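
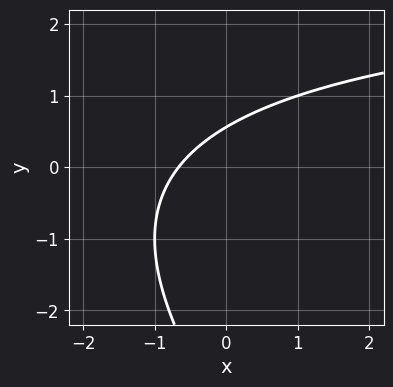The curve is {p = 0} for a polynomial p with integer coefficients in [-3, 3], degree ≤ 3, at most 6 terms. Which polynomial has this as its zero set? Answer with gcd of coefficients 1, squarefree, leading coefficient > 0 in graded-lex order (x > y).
x*y + y^2 - 3*x + 3*y - 2

The degree is 2 — the shape is more complex than any degree-1 curve.
The integer polynomial consistent with all of this is the stated p.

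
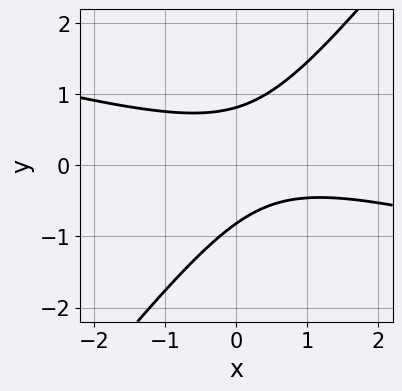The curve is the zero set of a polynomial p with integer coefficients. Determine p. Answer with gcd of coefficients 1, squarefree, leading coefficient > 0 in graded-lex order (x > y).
x^2 + 3*x*y - 3*y^2 - x + 2

(a) Degree: a generic line meets the curve in up to 2 points, so deg p = 2.
(b) From the visible intercepts: no x-intercept at any integer in the box.
(c) Together with the visible shape, these determine p as stated.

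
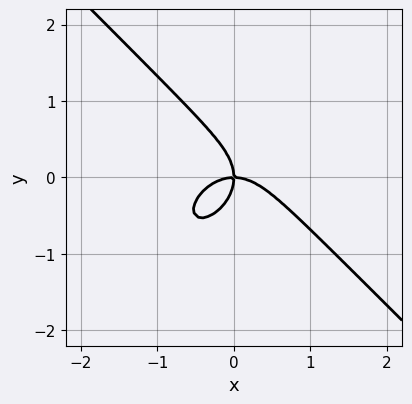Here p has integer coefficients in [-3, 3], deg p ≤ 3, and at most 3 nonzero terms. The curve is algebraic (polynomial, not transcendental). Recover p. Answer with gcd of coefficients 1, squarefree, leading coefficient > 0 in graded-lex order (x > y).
x^3 + y^3 + x*y

The degree is 3 — the shape is more complex than any degree-2 curve.
Against the integer gridlines: it meets the x-axis at x = 0 (among the integer gridlines); one y-axis crossing is at y = 0.
Solving for integer coefficients yields p as stated.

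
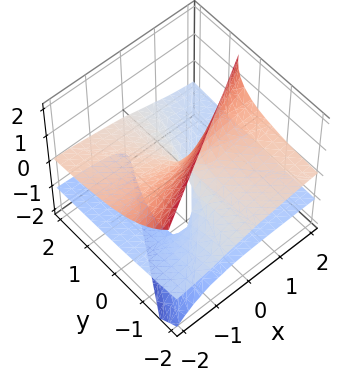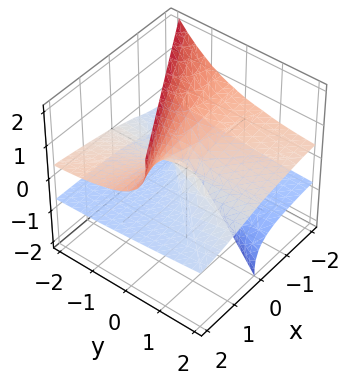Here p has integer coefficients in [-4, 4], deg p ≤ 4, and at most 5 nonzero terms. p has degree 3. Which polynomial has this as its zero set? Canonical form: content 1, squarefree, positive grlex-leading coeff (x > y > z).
First, deg p = 3. No degree-2 surface has this shape.
Next, from the axis intercepts and sections: it meets the x-axis at x = 0 (among the integer gridlines); the visible y-axis segment lies entirely on the surface.
Finally, fitting integer coefficients to these (and the overall shape) gives p.

2*x*z^2 - 2*y*z^2 - z^3 - 2*y*z - x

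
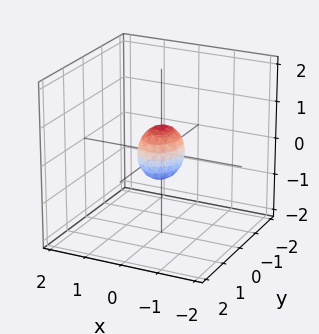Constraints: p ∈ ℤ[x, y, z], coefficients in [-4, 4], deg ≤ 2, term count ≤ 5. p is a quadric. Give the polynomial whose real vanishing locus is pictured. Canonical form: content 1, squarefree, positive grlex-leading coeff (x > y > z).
(a) deg p = 2.
(b) Symmetries: the z ↦ −z reflection is a symmetry, so z appears only in even powers; mirror symmetry x ↦ −x ⇒ only even powers of x; it's symmetric under y → −y, forcing even powers of y.
(c) Putting this together gives p.

3*x^2 + 2*y^2 + 2*z^2 - 1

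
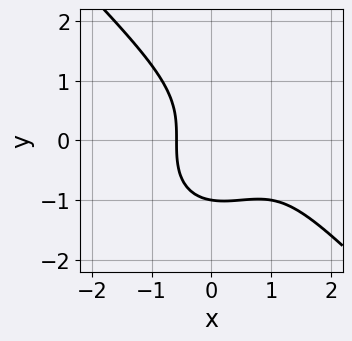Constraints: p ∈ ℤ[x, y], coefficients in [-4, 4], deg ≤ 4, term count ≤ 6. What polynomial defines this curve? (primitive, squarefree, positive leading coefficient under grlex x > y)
2*x^3 + 2*y^3 - 3*x^2 + x + 2

First, the degree is 3 — no degree-2 curve has this shape.
Next, from the axis intercepts and sections: it meets the y-axis at y = -1 (among the integer gridlines).
Finally, the integer polynomial consistent with all of this is the stated p.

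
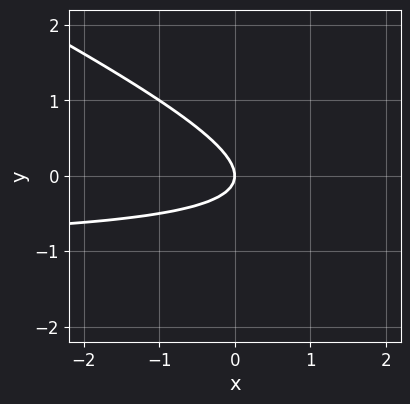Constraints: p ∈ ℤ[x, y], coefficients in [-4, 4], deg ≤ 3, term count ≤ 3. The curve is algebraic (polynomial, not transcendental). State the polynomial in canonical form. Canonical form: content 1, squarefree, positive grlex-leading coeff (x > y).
x*y + 2*y^2 + x

(a) The degree is 2 — no degree-1 curve has this shape.
(b) Checking where it meets the axes: it meets the y-axis at y = 0 (among the integer gridlines); it meets the x-axis at x = 0 (among the integer gridlines).
(c) Matching integer coefficients to the picture gives p.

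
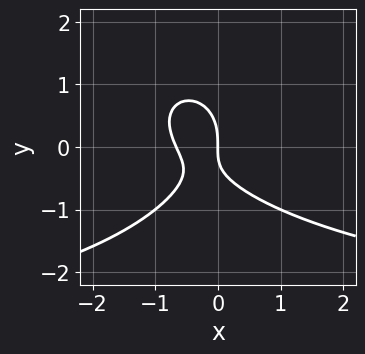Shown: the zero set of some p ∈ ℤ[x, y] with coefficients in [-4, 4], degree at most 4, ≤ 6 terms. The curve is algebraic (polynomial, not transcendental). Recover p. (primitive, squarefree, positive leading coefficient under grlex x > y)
x^2*y + 2*y^3 + 3*x^2 + 2*x*y + 2*x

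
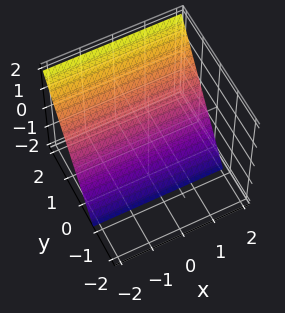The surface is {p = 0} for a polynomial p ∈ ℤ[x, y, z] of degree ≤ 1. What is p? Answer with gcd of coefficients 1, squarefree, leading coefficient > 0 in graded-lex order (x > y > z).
1. The degree is 1 — every cross-section is a straight line — this is a plane.
2. Observable constraints: it meets the z-axis at z = -1 (among the integer gridlines); the surface avoids every integer x-axis point in the box.
3. The integer polynomial consistent with all of this is the stated p.

3*y - 2*z - 2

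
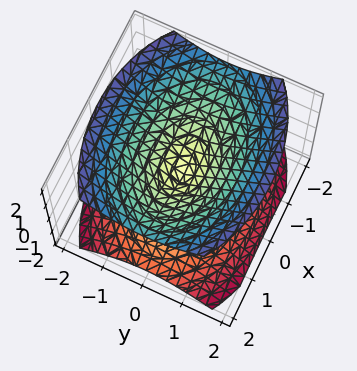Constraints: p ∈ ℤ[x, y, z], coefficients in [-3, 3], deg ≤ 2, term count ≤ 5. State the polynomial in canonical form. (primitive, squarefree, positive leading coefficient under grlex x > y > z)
x^2 + 2*y^2 - 2*z^2

There are 2 components.
deg p = 2.
Symmetries: the z ↦ −z reflection is a symmetry, so z appears only in even powers; it's symmetric under x → −x, forcing even powers of x; it's symmetric under y → −y, forcing even powers of y.
Checking where it meets the axes: it crosses the y-axis at the gridline y = 0; it crosses the x-axis at the gridline x = 0.
Assembling these constraints gives the stated polynomial.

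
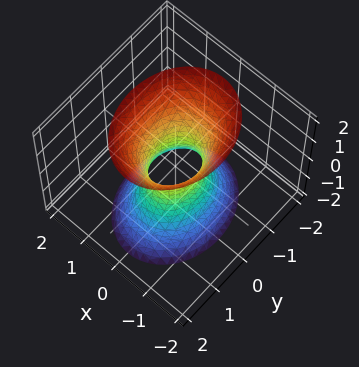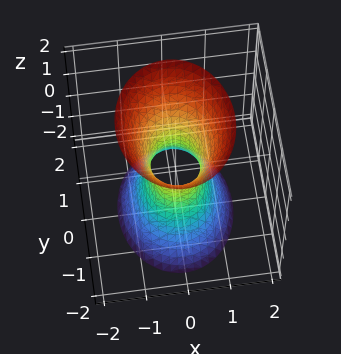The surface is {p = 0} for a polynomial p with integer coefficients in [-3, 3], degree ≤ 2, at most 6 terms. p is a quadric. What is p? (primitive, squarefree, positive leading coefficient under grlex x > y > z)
3*x^2 + 2*y^2 - z^2 - 1

The degree is 2 — an hourglass — one-sheet hyperboloid; a quadric.
Symmetries: the x ↦ −x reflection is a symmetry, so x appears only in even powers; the z ↦ −z reflection is a symmetry, so z appears only in even powers; mirror symmetry y ↦ −y ⇒ only even powers of y.
Reading off the gridlines: it misses every integer gridline on the z-axis.
The integer polynomial consistent with all of this is the stated p.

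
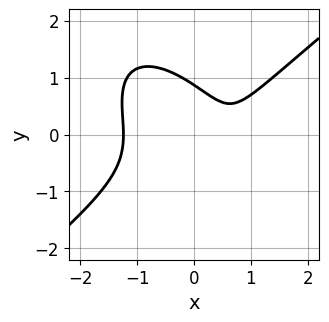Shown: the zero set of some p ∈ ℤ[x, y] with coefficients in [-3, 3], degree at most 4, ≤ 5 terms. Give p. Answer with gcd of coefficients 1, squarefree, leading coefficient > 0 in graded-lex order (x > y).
3*x^3 - 2*x*y^2 - 3*y^3 - 3*x + 2

(a) The degree is 3 — a generic line meets the curve in up to 3 points.
(b) Putting this together gives p.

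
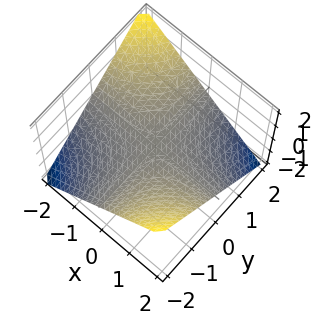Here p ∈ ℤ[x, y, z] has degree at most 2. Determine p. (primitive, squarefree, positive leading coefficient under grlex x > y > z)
x*y + 2*z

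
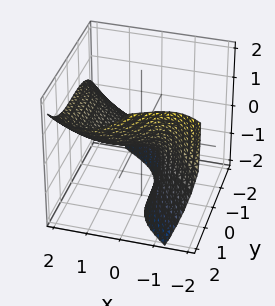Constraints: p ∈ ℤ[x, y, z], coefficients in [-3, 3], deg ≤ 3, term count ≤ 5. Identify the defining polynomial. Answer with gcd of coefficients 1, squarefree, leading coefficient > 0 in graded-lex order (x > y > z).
deg p = 3. A generic line meets the surface in up to 3 points.
From the visible intercepts: one y-axis crossing is at y = 0; it meets the z-axis at z = 0 (among the integer gridlines); it crosses the x-axis at the gridline x = 0.
The integer polynomial consistent with all of this is the stated p.

x^3 + y^3 - 3*x*z - z^2 - 3*z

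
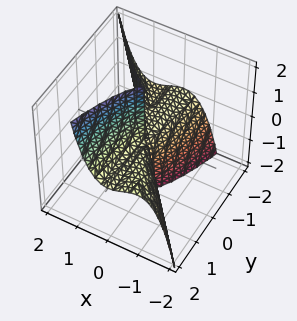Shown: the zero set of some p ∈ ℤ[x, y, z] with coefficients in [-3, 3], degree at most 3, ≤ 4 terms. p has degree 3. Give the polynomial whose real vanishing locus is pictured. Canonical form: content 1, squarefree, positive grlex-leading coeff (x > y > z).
First, degree: no degree-2 surface has this shape, so deg p = 3.
Next, from the visible intercepts: it meets the x-axis at x = 0 (among the integer gridlines); every point of the y-axis in the box is on the surface.
Finally, solving for integer coefficients yields p as stated.

3*x^3 + 2*x^2*y - y^2*z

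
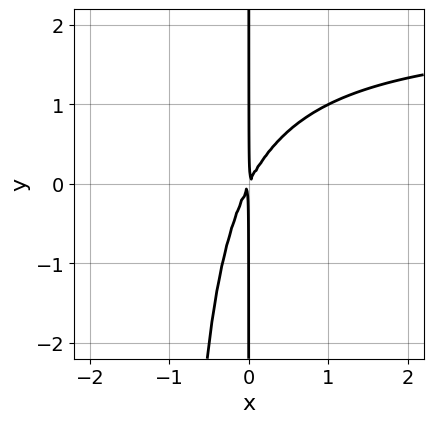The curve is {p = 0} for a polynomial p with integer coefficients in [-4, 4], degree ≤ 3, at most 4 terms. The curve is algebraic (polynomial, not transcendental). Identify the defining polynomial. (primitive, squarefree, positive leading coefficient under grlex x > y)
First, deg p = 3.
Next, checking where it meets the axes: the visible y-axis segment lies entirely on the curve.
Finally, together with the visible shape, these determine p as stated.

x^2*y - 2*x^2 + x*y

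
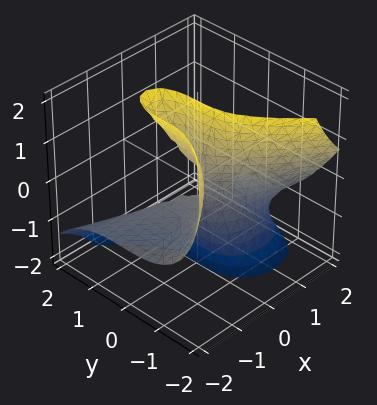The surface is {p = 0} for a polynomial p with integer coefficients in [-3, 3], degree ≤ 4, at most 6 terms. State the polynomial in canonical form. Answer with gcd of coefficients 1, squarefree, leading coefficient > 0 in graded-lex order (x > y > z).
3*x^2*z + 2*x*z^2 + 2*y^3 + 2*x^2

The degree is 3 — a generic line meets the surface in up to 3 points.
From the axis intercepts and sections: the visible z-axis segment lies entirely on the surface; it crosses the x-axis at the gridline x = 0; one y-axis crossing is at y = 0.
Solving for integer coefficients yields p as stated.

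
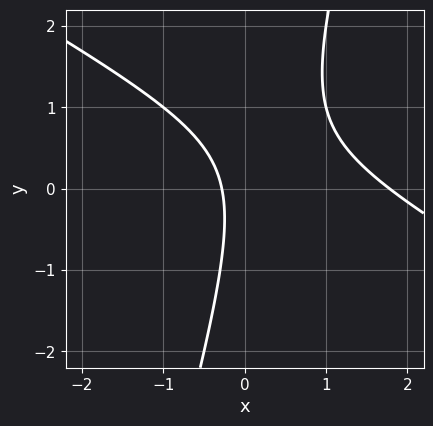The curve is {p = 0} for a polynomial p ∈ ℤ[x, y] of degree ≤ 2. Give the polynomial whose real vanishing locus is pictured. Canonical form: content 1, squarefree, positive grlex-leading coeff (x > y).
Degree: a generic line meets the curve in up to 2 points, so deg p = 2.
Reading off the gridlines: no y-intercept at any integer in the box.
The integer polynomial consistent with all of this is the stated p.

2*x^2 + 3*x*y - y^2 - 3*x - 1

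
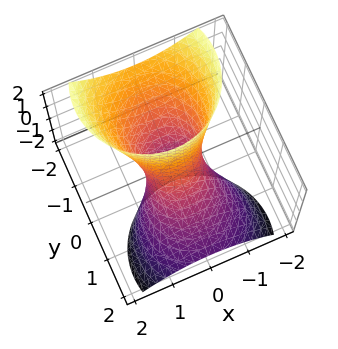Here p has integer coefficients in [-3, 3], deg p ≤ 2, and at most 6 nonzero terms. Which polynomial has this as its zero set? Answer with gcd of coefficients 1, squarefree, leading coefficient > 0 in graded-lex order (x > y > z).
deg p = 2.
Reading off the gridlines: no z-intercept at any integer in the box.
Together with the visible shape, these determine p as stated.

2*x^2 + 2*y^2 + 3*y*z - 1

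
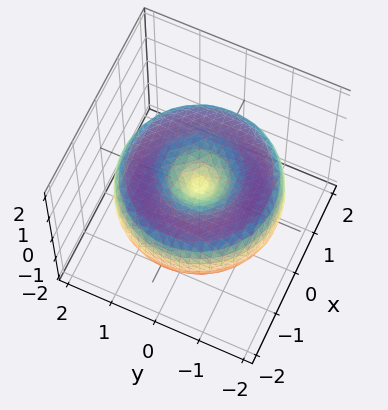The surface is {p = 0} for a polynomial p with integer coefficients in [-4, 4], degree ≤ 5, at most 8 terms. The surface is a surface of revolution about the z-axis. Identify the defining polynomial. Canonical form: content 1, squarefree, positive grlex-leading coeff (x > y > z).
x^4 + 2*x^2*y^2 + y^4 - 3*x^2 - 3*y^2 + 3*z^2

1. Degree: a generic line meets the surface in up to 4 points, so deg p = 4.
2. By symmetry, the surface is invariant under rotation about z: p = q(x² + y², z).
3. Against the integer gridlines: one x-axis crossing is at x = 0; it crosses the z-axis at the gridline z = 0; it crosses the y-axis at the gridline y = 0.
4. The integer polynomial consistent with all of this is the stated p.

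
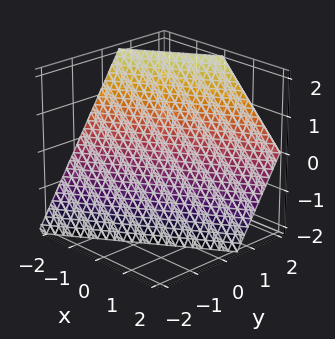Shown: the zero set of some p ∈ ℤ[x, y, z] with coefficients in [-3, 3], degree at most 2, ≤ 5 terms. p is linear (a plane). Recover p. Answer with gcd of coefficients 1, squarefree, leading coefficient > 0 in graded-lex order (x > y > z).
(a) The degree is 1 — the surface is flat (a plane).
(b) Against the integer gridlines: it meets the x-axis at x = -1 (among the integer gridlines); it crosses the z-axis at the gridline z = -1.
(c) Solving for integer coefficients yields p as stated.

2*x - 3*y + 2*z + 2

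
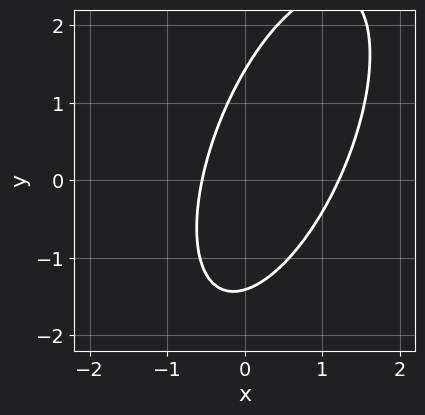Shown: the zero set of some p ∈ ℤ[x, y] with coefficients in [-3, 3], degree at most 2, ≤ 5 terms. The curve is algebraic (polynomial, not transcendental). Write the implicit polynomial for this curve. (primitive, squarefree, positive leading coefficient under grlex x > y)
First, deg p = 2.
Finally, the integer polynomial consistent with all of this is the stated p.

3*x^2 - 2*x*y + y^2 - 2*x - 2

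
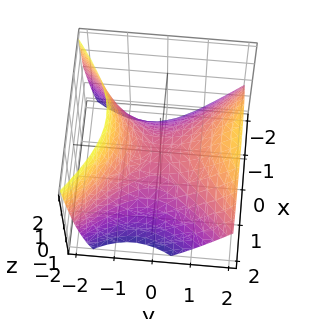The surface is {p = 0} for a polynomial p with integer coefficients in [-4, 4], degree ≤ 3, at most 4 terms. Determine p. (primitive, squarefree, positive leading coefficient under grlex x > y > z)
deg p = 2. No degree-1 surface has this shape.
Checking where it meets the axes: it crosses the z-axis at the gridline z = 0; it meets the y-axis at y = 0 (among the integer gridlines); it crosses the x-axis at the gridline x = 0.
Matching integer coefficients to the picture gives p.

2*x^2 - 2*y^2 + y*z + 3*z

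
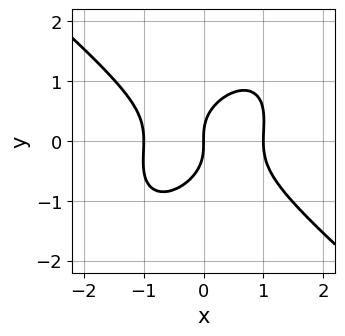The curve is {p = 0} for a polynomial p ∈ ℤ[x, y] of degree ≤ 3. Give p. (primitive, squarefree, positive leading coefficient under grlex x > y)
Degree: the shape is more complex than any degree-2 curve, so deg p = 3.
From the visible intercepts: it meets the y-axis at y = 0 (among the integer gridlines); the x-axis gridline crossings are at x ∈ {-1, 0, 1}.
The integer polynomial consistent with all of this is the stated p.

2*x^3 - x*y^2 + 2*y^3 - 2*x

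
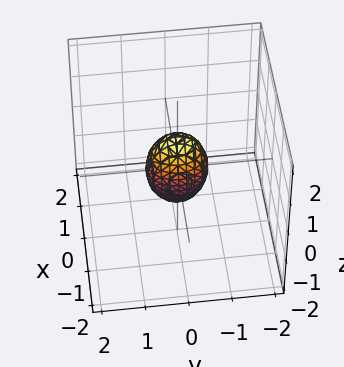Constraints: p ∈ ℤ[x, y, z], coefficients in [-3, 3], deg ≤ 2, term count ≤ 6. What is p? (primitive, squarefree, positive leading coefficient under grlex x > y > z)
3*x^2 + 2*y^2 + z^2 - 1

(a) deg p = 2. Bounded and convex; a quadric.
(b) Symmetries: it's symmetric under x → −x, forcing even powers of x; mirror symmetry y ↦ −y ⇒ only even powers of y; mirror symmetry z ↦ −z ⇒ only even powers of z.
(c) From the visible intercepts: among the integer gridlines, it crosses the z-axis at z ∈ {-1, 1}.
(d) Assembling these constraints gives the stated polynomial.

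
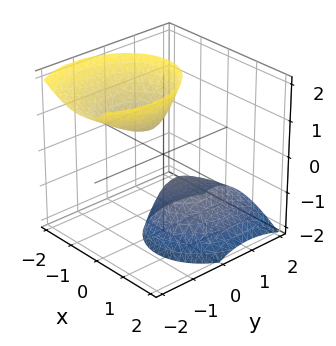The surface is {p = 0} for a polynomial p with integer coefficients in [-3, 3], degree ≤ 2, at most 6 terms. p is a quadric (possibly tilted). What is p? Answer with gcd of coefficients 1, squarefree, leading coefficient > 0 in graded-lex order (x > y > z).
3*x^2 + 2*x*z + 2*y^2 + 2*y*z - z^2 + 1

(a) I count 2 distinct pieces. They look like related sheets of one shape, so recover p as a whole.
(b) Degree: no degree-1 surface has this shape, so deg p = 2.
(c) Observable constraints: the surface avoids every integer x-axis point in the box; among the integer gridlines, it crosses the z-axis at z ∈ {-1, 1}.
(d) Solving for integer coefficients yields p as stated.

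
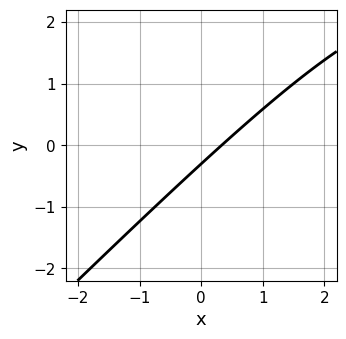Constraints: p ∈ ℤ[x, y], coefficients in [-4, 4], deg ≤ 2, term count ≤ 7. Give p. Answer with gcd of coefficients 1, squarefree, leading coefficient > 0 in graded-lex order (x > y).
x*y - y^2 - 3*x + 3*y + 1

First, the degree is 2 — a generic line meets the curve in up to 2 points.
Finally, solving for integer coefficients yields p as stated.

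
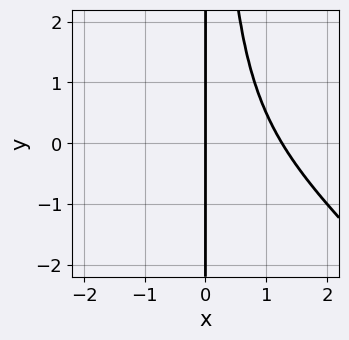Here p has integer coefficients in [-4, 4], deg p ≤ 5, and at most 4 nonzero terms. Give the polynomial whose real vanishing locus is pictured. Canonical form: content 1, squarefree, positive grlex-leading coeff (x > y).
(a) Degree: no degree-3 curve has this shape, so deg p = 4.
(b) Reading off the gridlines: the visible y-axis segment lies entirely on the curve; it meets the x-axis at x = 0 (among the integer gridlines).
(c) Matching integer coefficients to the picture gives p.

x^4 + x^3*y + x^2*y - 2*x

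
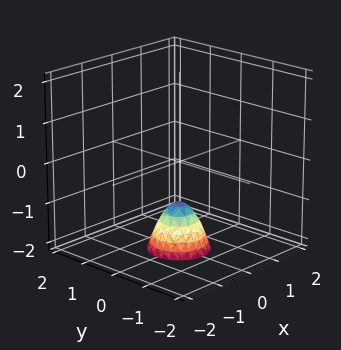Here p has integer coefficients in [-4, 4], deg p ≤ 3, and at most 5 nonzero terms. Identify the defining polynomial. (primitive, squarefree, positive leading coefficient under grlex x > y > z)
(a) deg p = 2. No degree-1 surface has this shape.
(b) By symmetry, every cross-section ⟂ z is a circle, so x, y appear only via x² + y².
(c) Observable constraints: a circular section at z = -2 has radius between 0 and 1; it misses every integer gridline on the x-axis; no y-intercept at any integer in the box.
(d) These observations pin down the coefficients. Check: (0, 0, -1) on the z-axis lies on the surface, and p(0, 0, -1) = 0. ✓

2*x^2 + 2*y^2 + z + 1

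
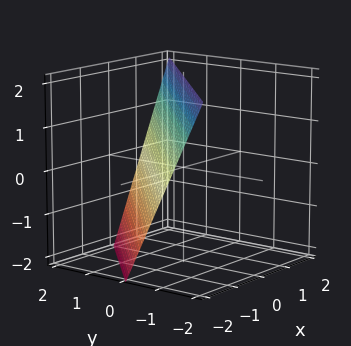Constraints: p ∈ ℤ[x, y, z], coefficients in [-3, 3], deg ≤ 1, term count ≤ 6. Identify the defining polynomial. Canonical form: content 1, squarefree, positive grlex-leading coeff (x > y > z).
1. Degree: the surface is flat (a plane), so deg p = 1.
2. Checking where it meets the axes: it crosses the z-axis at the gridline z = 2; one x-axis crossing is at x = -1; it meets the y-axis at y = 1 (among the integer gridlines).
3. Matching integer coefficients to the picture gives p.

2*x - 2*y - z + 2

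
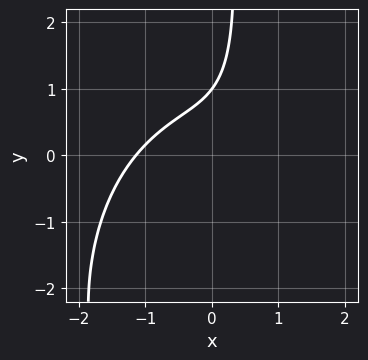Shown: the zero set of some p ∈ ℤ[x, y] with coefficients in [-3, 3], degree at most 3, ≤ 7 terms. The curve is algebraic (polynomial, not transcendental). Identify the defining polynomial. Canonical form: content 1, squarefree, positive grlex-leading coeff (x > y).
2*x^3 + x*y^2 + 3*x*y - 3*y + 3

First, degree: a generic line meets the curve in up to 3 points, so deg p = 3.
Then, reading off the gridlines: it meets the y-axis at y = 1 (among the integer gridlines).
Finally, these observations pin down the coefficients.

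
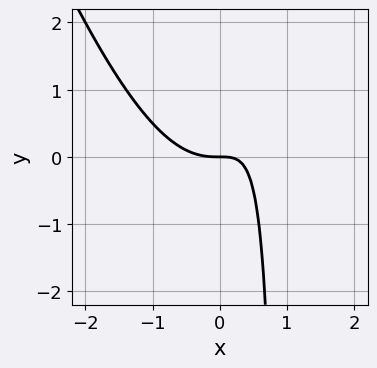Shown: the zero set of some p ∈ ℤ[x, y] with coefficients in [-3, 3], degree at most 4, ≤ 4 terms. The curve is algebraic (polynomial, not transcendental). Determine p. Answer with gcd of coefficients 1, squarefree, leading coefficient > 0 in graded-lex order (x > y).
3*x^3 + x^2*y - 3*x*y + 2*y

1. Degree: no degree-2 curve has this shape, so deg p = 3.
2. Observable constraints: one x-axis crossing is at x = 0; one y-axis crossing is at y = 0.
3. Matching integer coefficients to the picture gives p.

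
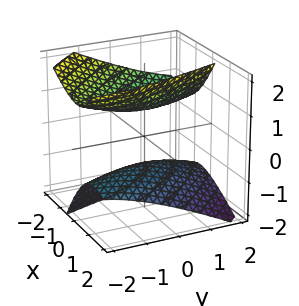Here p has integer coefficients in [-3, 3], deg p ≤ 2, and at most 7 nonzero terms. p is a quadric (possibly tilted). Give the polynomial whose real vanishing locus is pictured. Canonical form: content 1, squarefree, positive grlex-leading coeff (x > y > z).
3*x^2 + 3*x*y + 3*x*z + y^2 - 3*z^2 + 2

First, I count 2 distinct pieces. They look like related sheets of one shape, so recover p as a whole.
Next, the degree is 2 — a generic line meets the surface in up to 2 points.
Then, from the axis intercepts and sections: no y-intercept at any integer in the box; the surface avoids every integer x-axis point in the box.
Finally, fitting integer coefficients to these (and the overall shape) gives p.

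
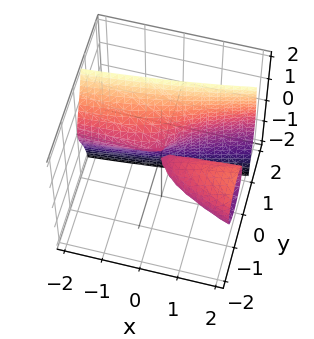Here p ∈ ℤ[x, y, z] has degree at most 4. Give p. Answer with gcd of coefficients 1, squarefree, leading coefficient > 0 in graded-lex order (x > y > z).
1. The picture has 2 separate pieces. Treating them together as one polynomial.
2. Degree: a generic line meets the surface in up to 3 points, so deg p = 3.
3. Checking where it meets the axes: the visible x-axis segment lies entirely on the surface; one y-axis crossing is at y = 0; one z-axis crossing is at z = 0.
4. Together with the visible shape, these determine p as stated.

y^3 + y*z^2 - x*y - z^2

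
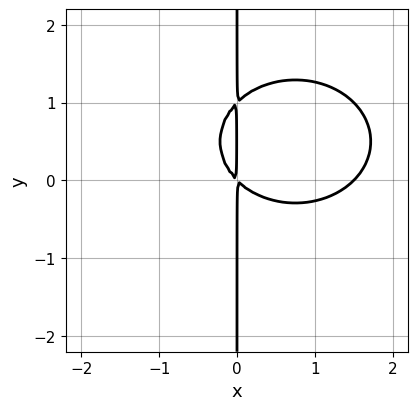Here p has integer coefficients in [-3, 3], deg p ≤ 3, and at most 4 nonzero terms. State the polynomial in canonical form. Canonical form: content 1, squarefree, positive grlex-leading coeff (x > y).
2*x^3 + 3*x*y^2 - 3*x^2 - 3*x*y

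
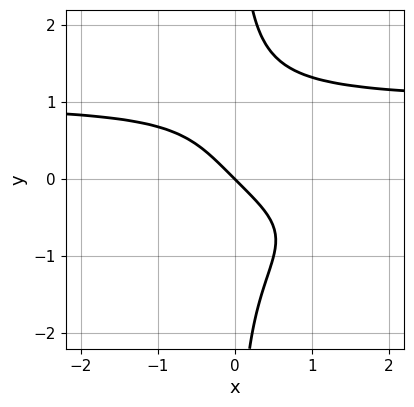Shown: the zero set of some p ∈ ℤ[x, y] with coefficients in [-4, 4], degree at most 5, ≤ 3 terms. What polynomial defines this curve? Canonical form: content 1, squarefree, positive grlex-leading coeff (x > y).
x*y^3 - x - y

First, degree: a generic line meets the curve in up to 4 points, so deg p = 4.
Next, checking where it meets the axes: one y-axis crossing is at y = 0; it meets the x-axis at x = 0 (among the integer gridlines).
Finally, fitting integer coefficients to these (and the overall shape) gives p.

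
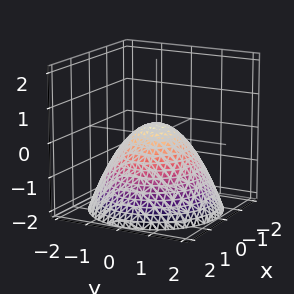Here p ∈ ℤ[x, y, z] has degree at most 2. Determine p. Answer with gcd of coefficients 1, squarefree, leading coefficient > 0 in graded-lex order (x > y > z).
2*x^2 + 2*y^2 + 3*z - 1

First, deg p = 2.
Next, by symmetry, the surface is invariant under rotation about z: p = q(x² + y², z).
Then, from the visible intercepts: a circular section at z = -1 has radius between 1 and 2.
Finally, these observations pin down the coefficients.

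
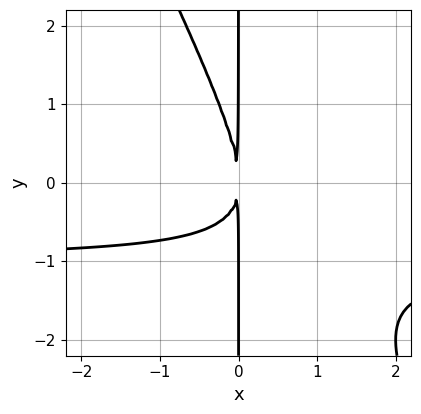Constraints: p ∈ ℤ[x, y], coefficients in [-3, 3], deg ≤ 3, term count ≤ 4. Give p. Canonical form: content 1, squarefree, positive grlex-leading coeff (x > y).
2*x^2*y + x*y^2 + 2*x^2

First, the degree is 3 — a generic line meets the curve in up to 3 points.
Next, checking where it meets the axes: every point of the y-axis in the box is on the curve.
Finally, together with the visible shape, these determine p as stated.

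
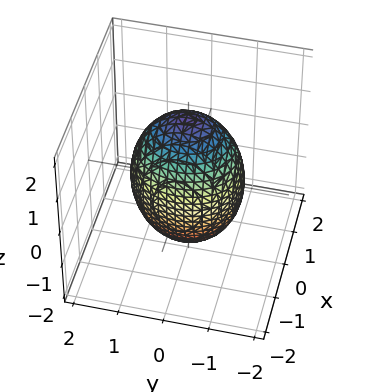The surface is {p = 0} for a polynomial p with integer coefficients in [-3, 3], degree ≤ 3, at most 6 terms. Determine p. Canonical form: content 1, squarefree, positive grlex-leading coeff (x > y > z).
The degree is 2 — a closed, bounded, convex surface; a quadric.
Symmetries: mirror symmetry x ↦ −x ⇒ only even powers of x; it's symmetric under y → −y, forcing even powers of y; it's symmetric under z → −z, forcing even powers of z.
From the axis intercepts and sections: among the integer gridlines, it crosses the x-axis at x ∈ {-1, 1}.
Matching integer coefficients to the picture gives p.

3*x^2 + 2*y^2 + z^2 - 3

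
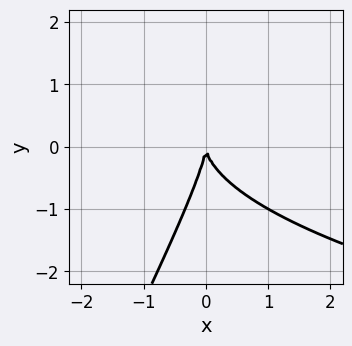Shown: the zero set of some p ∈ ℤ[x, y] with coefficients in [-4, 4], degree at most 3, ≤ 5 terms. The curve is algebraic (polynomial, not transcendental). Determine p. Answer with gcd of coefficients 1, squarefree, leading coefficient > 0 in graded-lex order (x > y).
2*x*y^2 - y^3 - 3*x^2

First, deg p = 3. A generic line meets the curve in up to 3 points.
Then, from the axis intercepts and sections: it crosses the y-axis at the gridline y = 0; it crosses the x-axis at the gridline x = 0.
Finally, solving for integer coefficients yields p as stated.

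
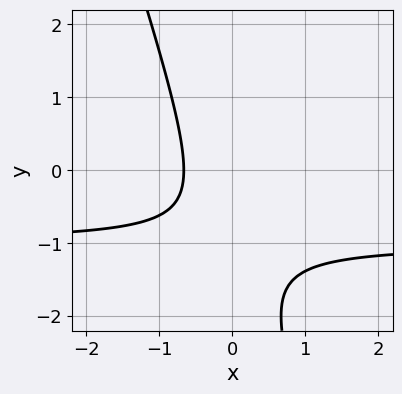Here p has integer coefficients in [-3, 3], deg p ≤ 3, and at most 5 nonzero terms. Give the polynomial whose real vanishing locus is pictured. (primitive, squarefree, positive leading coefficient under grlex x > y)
3*x*y + y^2 + 3*x + 2*y + 2

First, degree: a generic line meets the curve in up to 2 points, so deg p = 2.
Then, reading off the gridlines: no y-intercept at any integer in the box.
Finally, these observations pin down the coefficients.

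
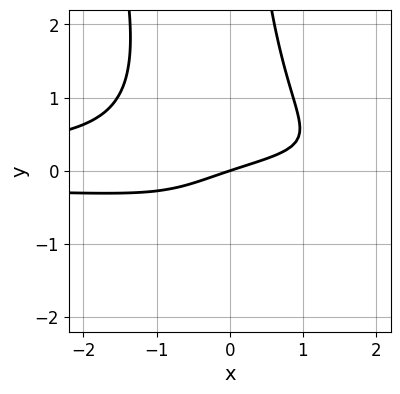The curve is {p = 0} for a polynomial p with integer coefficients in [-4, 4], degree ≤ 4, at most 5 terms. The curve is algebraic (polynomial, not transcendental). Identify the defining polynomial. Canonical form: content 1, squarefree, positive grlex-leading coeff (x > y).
First, deg p = 4.
Next, checking where it meets the axes: it meets the y-axis at y = 0 (among the integer gridlines); it crosses the x-axis at the gridline x = 0.
Finally, solving for integer coefficients yields p as stated.

3*x^2*y^2 + x*y^3 - y^2 + x - 3*y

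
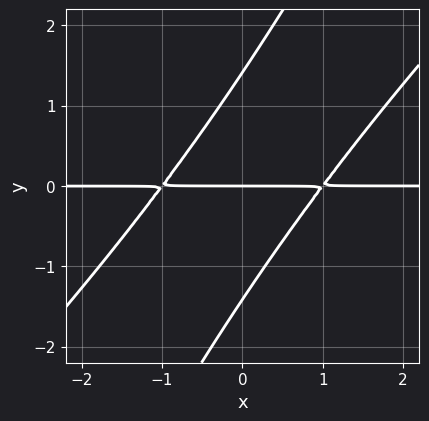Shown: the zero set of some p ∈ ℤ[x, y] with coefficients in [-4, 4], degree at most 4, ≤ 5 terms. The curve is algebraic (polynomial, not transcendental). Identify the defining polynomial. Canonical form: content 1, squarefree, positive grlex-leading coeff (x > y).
2*x^2*y - 3*x*y^2 + y^3 - 2*y

First, degree: the shape is more complex than any degree-2 curve, so deg p = 3.
Then, against the integer gridlines: it crosses the y-axis at the gridline y = 0; the visible x-axis segment lies entirely on the curve.
Finally, putting this together gives p.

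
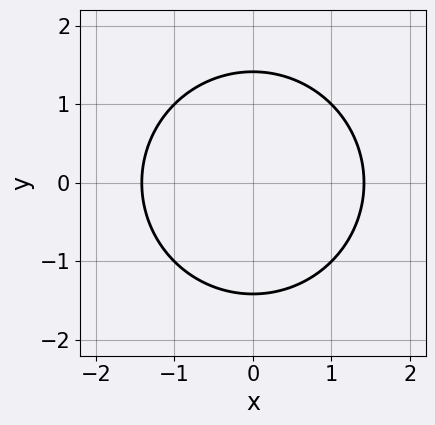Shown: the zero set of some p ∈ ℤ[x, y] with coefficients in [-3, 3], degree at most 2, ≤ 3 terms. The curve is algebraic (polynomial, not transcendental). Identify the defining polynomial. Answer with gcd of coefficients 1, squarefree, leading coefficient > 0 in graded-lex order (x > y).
x^2 + y^2 - 2

The degree is 2 — no degree-1 curve has this shape.
Symmetries: the y ↦ −y reflection is a symmetry, so y appears only in even powers; the x ↦ −x reflection is a symmetry, so x appears only in even powers.
Solving for integer coefficients yields p as stated.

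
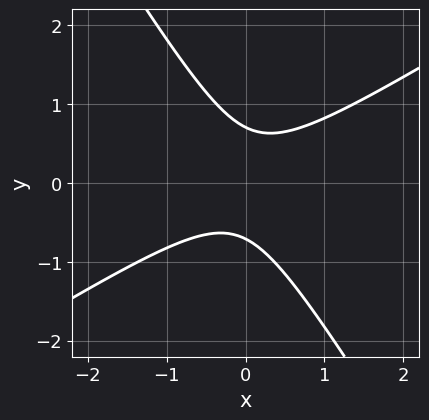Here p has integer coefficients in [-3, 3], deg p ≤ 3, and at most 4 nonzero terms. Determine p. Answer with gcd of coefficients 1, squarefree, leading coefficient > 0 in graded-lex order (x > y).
2*x^2 - 2*x*y - 2*y^2 + 1

The degree is 2 — no degree-1 curve has this shape.
Against the integer gridlines: no x-intercept at any integer in the box.
Together with the visible shape, these determine p as stated.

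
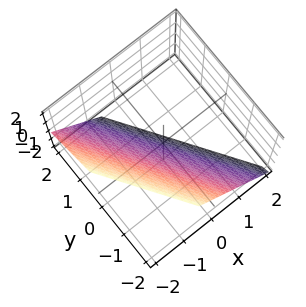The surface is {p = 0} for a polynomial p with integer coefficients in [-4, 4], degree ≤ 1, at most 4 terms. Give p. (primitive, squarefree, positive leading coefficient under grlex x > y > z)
3*x + 2*y + 2*z + 2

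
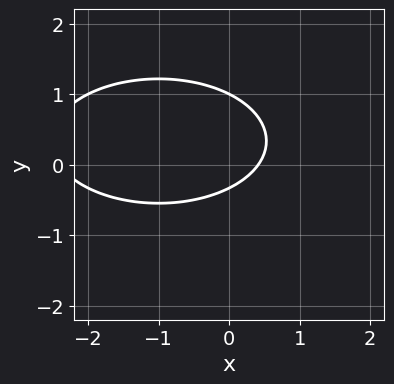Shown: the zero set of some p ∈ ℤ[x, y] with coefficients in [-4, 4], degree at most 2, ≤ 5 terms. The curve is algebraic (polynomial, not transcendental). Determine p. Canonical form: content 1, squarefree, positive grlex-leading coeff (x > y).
x^2 + 3*y^2 + 2*x - 2*y - 1

1. deg p = 2. The shape is more complex than any degree-1 curve.
2. Observable constraints: it meets the y-axis at y = 1 (among the integer gridlines).
3. Solving for integer coefficients yields p as stated.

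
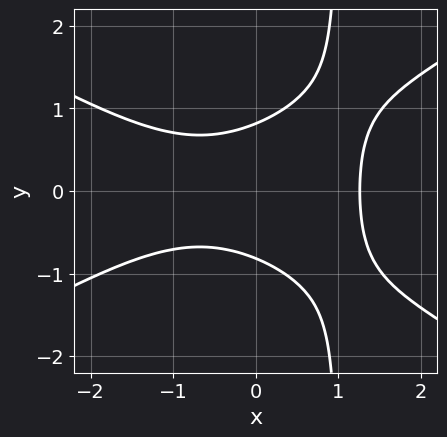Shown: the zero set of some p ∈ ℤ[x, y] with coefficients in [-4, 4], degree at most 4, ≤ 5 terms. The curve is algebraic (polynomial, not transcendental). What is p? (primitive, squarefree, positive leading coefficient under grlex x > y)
x^3 - 3*x*y^2 + 3*y^2 - 2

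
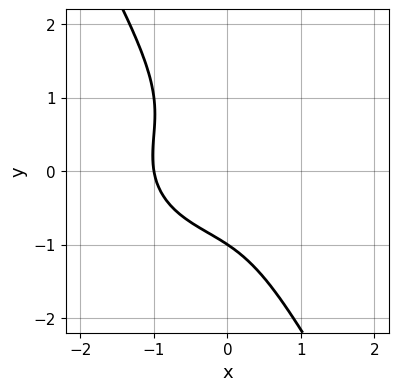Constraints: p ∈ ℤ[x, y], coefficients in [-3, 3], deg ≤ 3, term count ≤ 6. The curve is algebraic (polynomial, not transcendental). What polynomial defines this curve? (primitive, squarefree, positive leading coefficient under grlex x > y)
Degree: a generic line meets the curve in up to 3 points, so deg p = 3.
Against the integer gridlines: one y-axis crossing is at y = -1; one x-axis crossing is at x = -1.
Solving for integer coefficients yields p as stated.

2*x^3 + 3*x*y^2 + 2*y^3 - x*y + 2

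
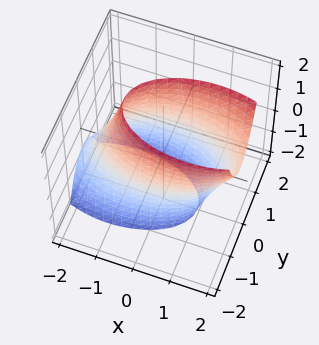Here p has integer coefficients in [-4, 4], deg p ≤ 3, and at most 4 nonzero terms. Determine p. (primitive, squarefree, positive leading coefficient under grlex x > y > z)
x^2 - x*z + 3*y^2 - 3

Degree: the shape is more complex than any degree-1 surface, so deg p = 2.
Observable constraints: the y-axis gridline crossings are at y ∈ {-1, 1}; no z-intercept at any integer in the box.
Fitting integer coefficients to these (and the overall shape) gives p.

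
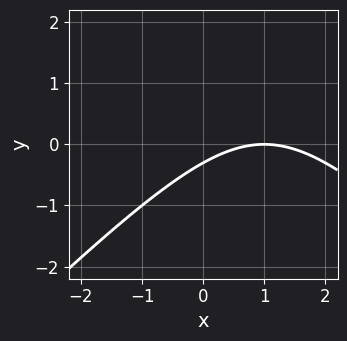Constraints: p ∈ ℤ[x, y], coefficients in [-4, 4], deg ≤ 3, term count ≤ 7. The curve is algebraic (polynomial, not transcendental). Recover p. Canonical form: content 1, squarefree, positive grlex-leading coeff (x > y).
x^2 - y^2 - 2*x + 3*y + 1

First, deg p = 2.
Next, checking where it meets the axes: it meets the x-axis at x = 1 (among the integer gridlines).
Finally, fitting integer coefficients to these (and the overall shape) gives p.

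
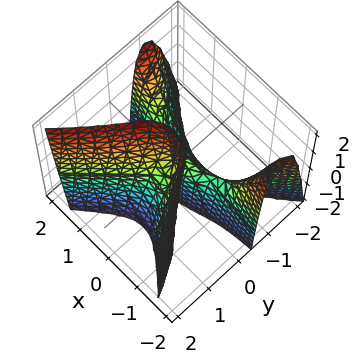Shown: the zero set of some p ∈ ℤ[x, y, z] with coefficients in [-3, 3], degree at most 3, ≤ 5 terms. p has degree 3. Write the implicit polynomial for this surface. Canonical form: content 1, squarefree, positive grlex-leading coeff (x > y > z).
2*x^2*y - 2*y^3 + x^2 - y*z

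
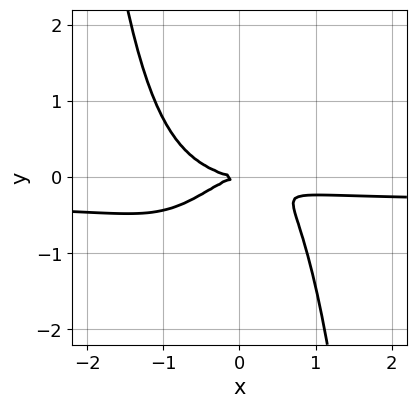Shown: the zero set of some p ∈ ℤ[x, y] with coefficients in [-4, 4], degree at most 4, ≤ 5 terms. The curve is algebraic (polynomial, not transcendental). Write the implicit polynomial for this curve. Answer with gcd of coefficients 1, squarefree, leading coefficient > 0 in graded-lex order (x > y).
1. Degree: the shape is more complex than any degree-3 curve, so deg p = 4.
2. From the visible intercepts: one y-axis crossing is at y = 0; it crosses the x-axis at the gridline x = 0.
3. These observations pin down the coefficients.

3*x^3*y + x^3 + 2*x^2*y + 3*y^2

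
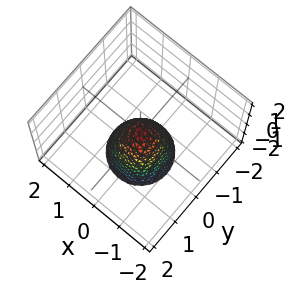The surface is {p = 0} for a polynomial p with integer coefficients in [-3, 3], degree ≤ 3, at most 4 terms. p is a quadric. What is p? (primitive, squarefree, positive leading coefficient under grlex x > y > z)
2*x^2 + 2*y^2 + z

(a) Degree: a single bowl opening along one axis; a quadric, so deg p = 2.
(b) Symmetries: rotational symmetry about the z-axis ⇒ p depends on x, y only through x² + y².
(c) From the visible intercepts: one x-axis crossing is at x = 0; one y-axis crossing is at y = 0.
(d) Matching integer coefficients to the picture gives p.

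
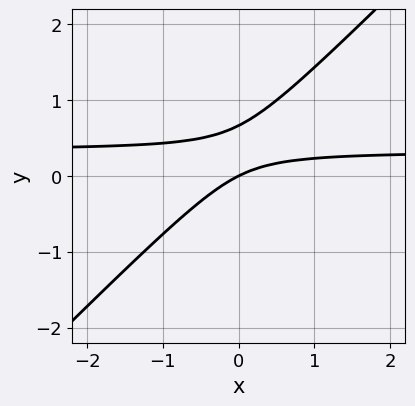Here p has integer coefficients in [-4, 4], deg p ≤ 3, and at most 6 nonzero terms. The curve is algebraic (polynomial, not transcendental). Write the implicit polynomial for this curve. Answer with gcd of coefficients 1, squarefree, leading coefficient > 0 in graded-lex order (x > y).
3*x*y - 3*y^2 - x + 2*y

(a) The degree is 2 — no degree-1 curve has this shape.
(b) Checking where it meets the axes: it meets the y-axis at y = 0 (among the integer gridlines); it meets the x-axis at x = 0 (among the integer gridlines).
(c) Matching integer coefficients to the picture gives p.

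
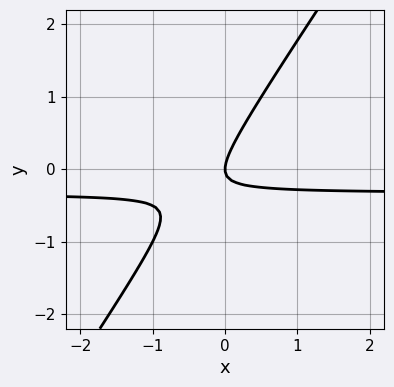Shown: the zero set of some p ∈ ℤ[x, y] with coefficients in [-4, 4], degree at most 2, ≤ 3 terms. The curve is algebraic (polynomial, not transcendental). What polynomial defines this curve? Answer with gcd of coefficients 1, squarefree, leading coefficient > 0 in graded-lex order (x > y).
First, degree: the shape is more complex than any degree-1 curve, so deg p = 2.
Next, against the integer gridlines: one y-axis crossing is at y = 0; it crosses the x-axis at the gridline x = 0.
Finally, matching integer coefficients to the picture gives p.

3*x*y - 2*y^2 + x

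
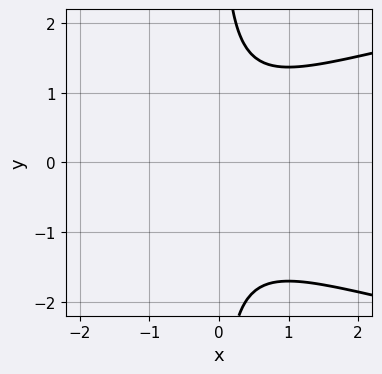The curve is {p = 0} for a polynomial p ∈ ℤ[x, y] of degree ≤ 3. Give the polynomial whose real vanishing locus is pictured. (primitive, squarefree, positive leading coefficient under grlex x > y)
1. Degree: no degree-2 curve has this shape, so deg p = 3.
2. From the visible intercepts: it misses every integer gridline on the y-axis; no x-intercept at any integer in the box.
3. Solving for integer coefficients yields p as stated.

3*x*y^2 - 3*x^2 + x*y - x - 3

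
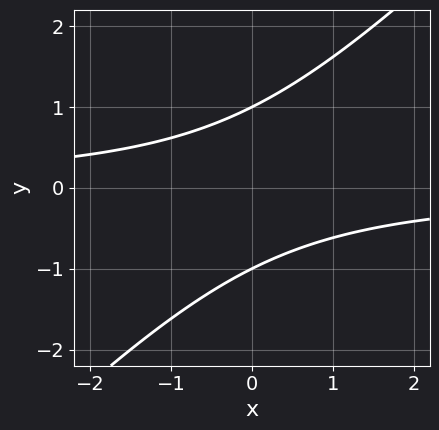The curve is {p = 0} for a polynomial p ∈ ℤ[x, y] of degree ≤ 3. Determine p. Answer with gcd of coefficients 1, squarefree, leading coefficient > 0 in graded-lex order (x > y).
(a) Degree: a generic line meets the curve in up to 2 points, so deg p = 2.
(b) Reading off the gridlines: the curve avoids every integer x-axis point in the box; the y-axis gridline crossings are at y ∈ {-1, 1}.
(c) Putting this together gives p.

x*y - y^2 + 1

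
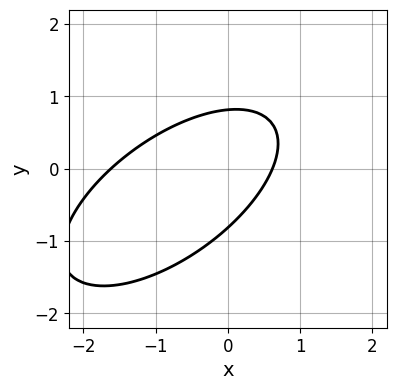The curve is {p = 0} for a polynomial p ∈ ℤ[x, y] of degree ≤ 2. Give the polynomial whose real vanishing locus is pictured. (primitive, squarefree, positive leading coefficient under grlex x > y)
(a) The degree is 2 — the shape is more complex than any degree-1 curve.
(b) Putting this together gives p.

2*x^2 - 3*x*y + 3*y^2 + 2*x - 2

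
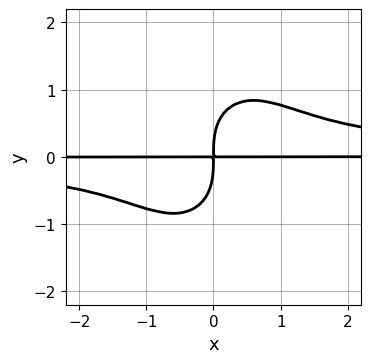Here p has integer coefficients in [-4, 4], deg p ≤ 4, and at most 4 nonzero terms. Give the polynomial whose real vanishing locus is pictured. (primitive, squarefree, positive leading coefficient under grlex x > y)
2*x^2*y^2 + y^4 - 2*x*y

deg p = 4. A generic line meets the curve in up to 4 points.
From the axis intercepts and sections: the visible x-axis segment lies entirely on the curve.
The integer polynomial consistent with all of this is the stated p.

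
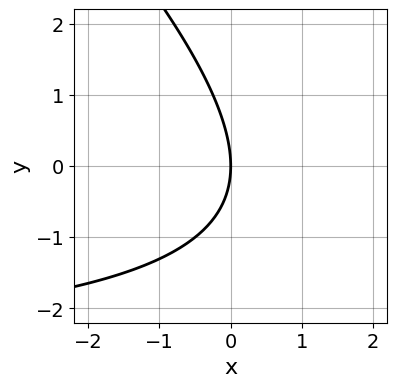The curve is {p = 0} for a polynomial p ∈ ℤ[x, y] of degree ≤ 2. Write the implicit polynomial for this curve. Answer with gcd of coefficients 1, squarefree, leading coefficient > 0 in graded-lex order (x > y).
x*y + y^2 + 3*x

(a) The degree is 2 — the shape is more complex than any degree-1 curve.
(b) Against the integer gridlines: one x-axis crossing is at x = 0; it crosses the y-axis at the gridline y = 0.
(c) Together with the visible shape, these determine p as stated.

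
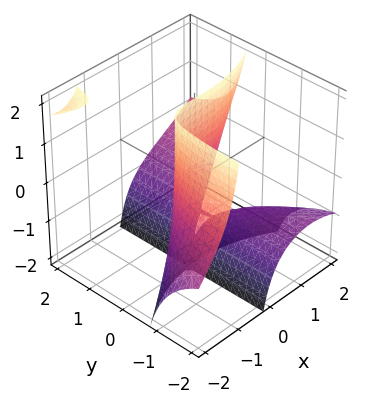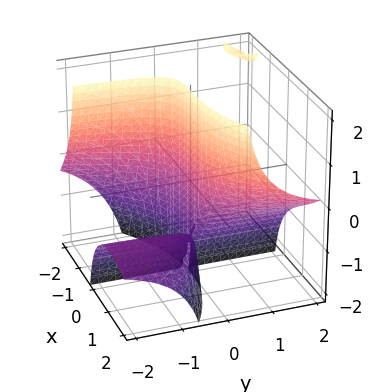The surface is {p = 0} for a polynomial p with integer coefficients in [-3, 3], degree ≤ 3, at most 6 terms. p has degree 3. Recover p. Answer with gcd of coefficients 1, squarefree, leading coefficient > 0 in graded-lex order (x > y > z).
x^3 - 3*x*y*z - 2*y*z - 3*y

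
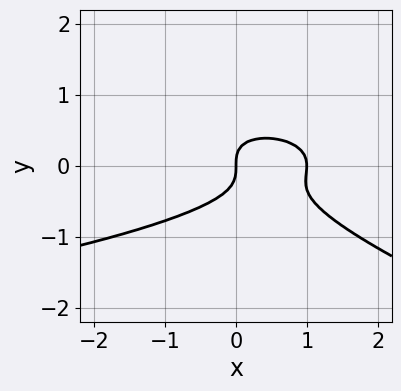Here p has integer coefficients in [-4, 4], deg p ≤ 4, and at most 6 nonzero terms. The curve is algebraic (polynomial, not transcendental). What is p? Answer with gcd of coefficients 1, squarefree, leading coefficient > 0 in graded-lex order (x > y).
First, deg p = 3. A generic line meets the curve in up to 3 points.
Next, from the axis intercepts and sections: one y-axis crossing is at y = 0; among the integer gridlines, it crosses the x-axis at x ∈ {0, 1}.
Finally, assembling these constraints gives the stated polynomial.

x*y^2 + 3*y^3 + x^2 - x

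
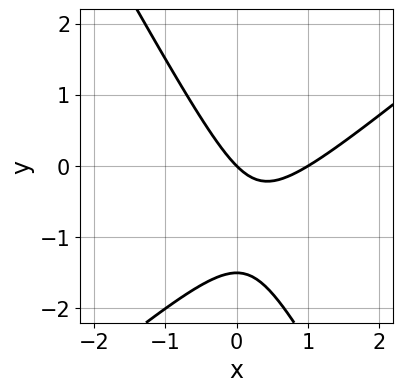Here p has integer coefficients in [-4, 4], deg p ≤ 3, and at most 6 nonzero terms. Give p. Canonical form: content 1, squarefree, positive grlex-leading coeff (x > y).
First, deg p = 2. The shape is more complex than any degree-1 curve.
Then, observable constraints: it meets the y-axis at y = 0 (among the integer gridlines); the x-axis gridline crossings are at x ∈ {0, 1}.
Finally, these observations pin down the coefficients.

3*x^2 - 2*x*y - 2*y^2 - 3*x - 3*y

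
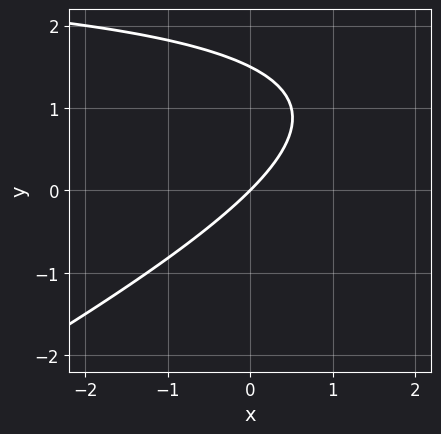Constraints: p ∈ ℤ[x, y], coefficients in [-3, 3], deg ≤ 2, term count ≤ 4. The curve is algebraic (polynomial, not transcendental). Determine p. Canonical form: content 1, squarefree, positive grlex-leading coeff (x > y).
x*y - 2*y^2 - 3*x + 3*y

The degree is 2 — a generic line meets the curve in up to 2 points.
Observable constraints: one y-axis crossing is at y = 0; it crosses the x-axis at the gridline x = 0.
These observations pin down the coefficients.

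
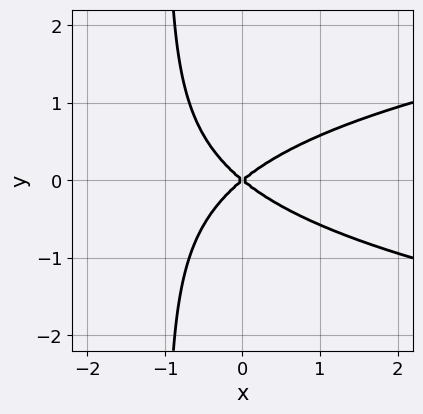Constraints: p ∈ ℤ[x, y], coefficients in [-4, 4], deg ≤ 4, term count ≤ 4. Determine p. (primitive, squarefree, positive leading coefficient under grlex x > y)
3*x*y^2 - 2*x^2 + 3*y^2

deg p = 3.
Symmetries: the y ↦ −y reflection is a symmetry, so y appears only in even powers.
From the visible intercepts: one y-axis crossing is at y = 0; one x-axis crossing is at x = 0.
Matching integer coefficients to the picture gives p.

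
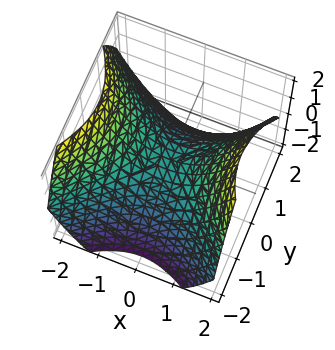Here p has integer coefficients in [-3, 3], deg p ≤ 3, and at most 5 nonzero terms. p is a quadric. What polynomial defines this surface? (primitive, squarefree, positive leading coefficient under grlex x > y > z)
2*x^2 - 2*y^2 - 3*z

Degree: a saddle surface; a quadric, so deg p = 2.
Symmetries: the x ↦ −x reflection is a symmetry, so x appears only in even powers; it's symmetric under y → −y, forcing even powers of y.
Checking where it meets the axes: one y-axis crossing is at y = 0; one z-axis crossing is at z = 0; one x-axis crossing is at x = 0.
Putting this together gives p.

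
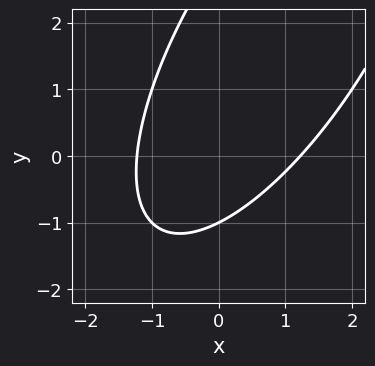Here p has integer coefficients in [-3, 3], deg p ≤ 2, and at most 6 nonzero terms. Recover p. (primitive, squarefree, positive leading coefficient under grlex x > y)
2*x^2 - 2*x*y + y^2 - 2*y - 3

deg p = 2.
Checking where it meets the axes: one y-axis crossing is at y = -1.
Fitting integer coefficients to these (and the overall shape) gives p.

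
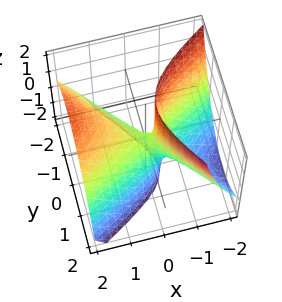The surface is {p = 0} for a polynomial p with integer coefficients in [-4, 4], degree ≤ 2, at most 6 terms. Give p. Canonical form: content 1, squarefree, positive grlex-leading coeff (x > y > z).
2*x^2 - 2*x*y - 3*x*z - 3*y^2 - z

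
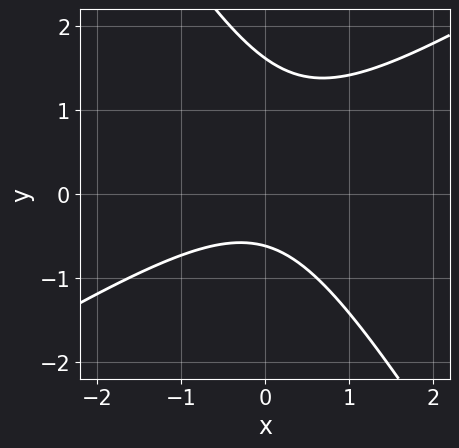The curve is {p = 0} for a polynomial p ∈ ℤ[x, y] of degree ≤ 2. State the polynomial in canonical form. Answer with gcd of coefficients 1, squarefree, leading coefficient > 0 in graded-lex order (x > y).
x^2 - x*y - y^2 + y + 1

(a) The degree is 2 — no degree-1 curve has this shape.
(b) From the visible intercepts: the curve avoids every integer x-axis point in the box.
(c) Solving for integer coefficients yields p as stated.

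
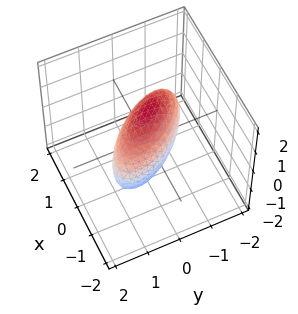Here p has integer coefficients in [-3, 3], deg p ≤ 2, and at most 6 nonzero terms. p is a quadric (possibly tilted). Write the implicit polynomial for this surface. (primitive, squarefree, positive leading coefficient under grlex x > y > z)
1. Degree: the shape is more complex than any degree-1 surface, so deg p = 2.
2. From the axis intercepts and sections: among the integer gridlines, it crosses the y-axis at y ∈ {-1, 1}; the z-axis gridline crossings are at z ∈ {-1, 1}.
3. Assembling these constraints gives the stated polynomial.

3*x^2 + 3*x*y - x*z + 2*y^2 + 2*z^2 - 2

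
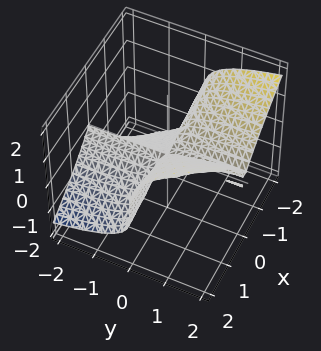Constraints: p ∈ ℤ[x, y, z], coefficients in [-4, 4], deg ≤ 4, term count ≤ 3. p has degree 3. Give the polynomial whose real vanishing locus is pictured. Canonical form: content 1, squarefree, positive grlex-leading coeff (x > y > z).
deg p = 3.
From the visible intercepts: the visible y-axis segment lies entirely on the surface; the visible x-axis segment lies entirely on the surface; it meets the z-axis at z = 0 (among the integer gridlines).
Fitting integer coefficients to these (and the overall shape) gives p.

3*x^2*y + 2*x*y*z - 3*z^3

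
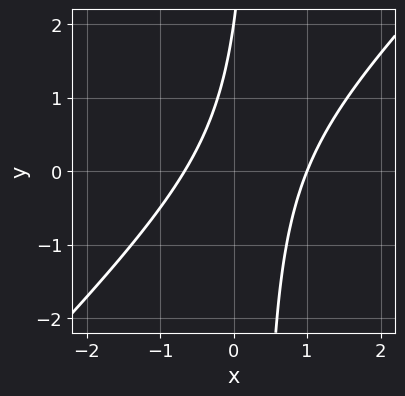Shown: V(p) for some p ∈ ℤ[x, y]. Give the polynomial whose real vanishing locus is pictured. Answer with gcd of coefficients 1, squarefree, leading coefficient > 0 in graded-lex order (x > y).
First, the degree is 2 — no degree-1 curve has this shape.
Then, from the visible intercepts: one y-axis crossing is at y = 2; one x-axis crossing is at x = 1.
Finally, these observations pin down the coefficients.

3*x^2 - 3*x*y - x + y - 2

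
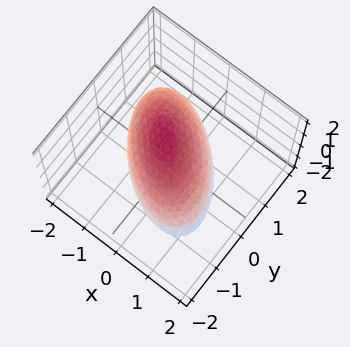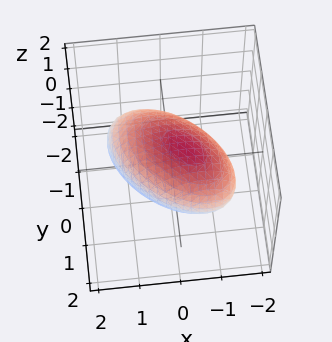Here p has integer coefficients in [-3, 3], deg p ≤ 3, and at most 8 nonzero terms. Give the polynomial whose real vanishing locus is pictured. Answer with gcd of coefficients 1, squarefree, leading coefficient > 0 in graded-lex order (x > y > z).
1. Degree: the shape is more complex than any degree-1 surface, so deg p = 2.
2. Observable constraints: among the integer gridlines, it crosses the z-axis at z ∈ {-1, 1}.
3. These observations pin down the coefficients.

2*x^2 + 2*x*y + x*z + 2*y^2 + 3*z^2 - 3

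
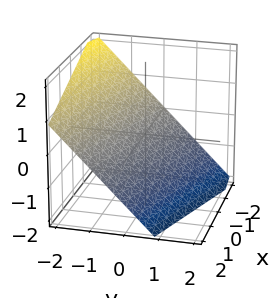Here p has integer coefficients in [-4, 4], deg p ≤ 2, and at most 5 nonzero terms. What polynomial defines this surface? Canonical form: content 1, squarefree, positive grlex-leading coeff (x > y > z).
x + 3*y + 3*z + 2

1. Degree: every cross-section is a straight line — this is a plane, so deg p = 1.
2. Against the integer gridlines: it meets the x-axis at x = -2 (among the integer gridlines).
3. Fitting integer coefficients to these (and the overall shape) gives p.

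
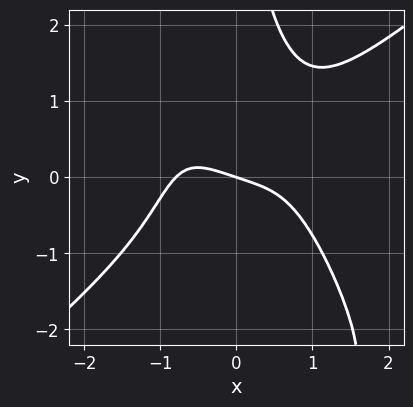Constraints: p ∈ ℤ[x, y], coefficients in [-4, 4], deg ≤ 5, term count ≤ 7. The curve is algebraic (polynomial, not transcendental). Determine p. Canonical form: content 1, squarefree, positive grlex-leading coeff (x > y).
2*x^4 - 2*x^2*y^2 - x*y^3 + x + 3*y

The degree is 4 — no degree-3 curve has this shape.
Against the integer gridlines: it meets the x-axis at x = 0 (among the integer gridlines); one y-axis crossing is at y = 0.
These observations pin down the coefficients.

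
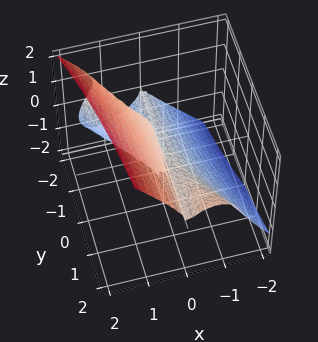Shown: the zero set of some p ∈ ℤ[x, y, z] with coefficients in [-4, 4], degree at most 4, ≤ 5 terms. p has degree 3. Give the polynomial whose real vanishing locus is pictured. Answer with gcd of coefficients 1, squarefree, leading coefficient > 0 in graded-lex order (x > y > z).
The degree is 3 — the shape is more complex than any degree-2 surface.
Against the integer gridlines: every point of the y-axis in the box is on the surface; one z-axis crossing is at z = 0; it crosses the x-axis at the gridline x = 0.
Solving for integer coefficients yields p as stated.

3*x^3 + 2*x^2*y - 2*z^3 + 2*x*z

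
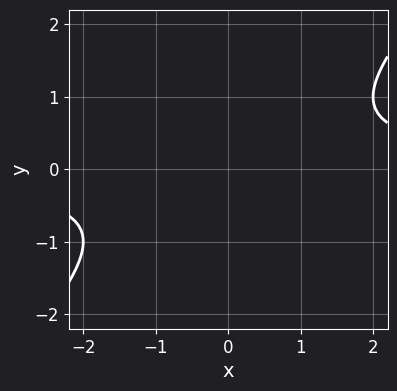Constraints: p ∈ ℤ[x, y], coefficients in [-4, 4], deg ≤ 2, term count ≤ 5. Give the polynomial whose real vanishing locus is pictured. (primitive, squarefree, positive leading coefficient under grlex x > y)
First, the degree is 2 — no degree-1 curve has this shape.
Then, from the visible intercepts: the curve avoids every integer y-axis point in the box; no x-intercept at any integer in the box.
Finally, matching integer coefficients to the picture gives p.

x*y - y^2 - 1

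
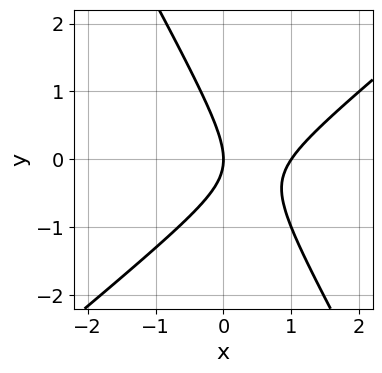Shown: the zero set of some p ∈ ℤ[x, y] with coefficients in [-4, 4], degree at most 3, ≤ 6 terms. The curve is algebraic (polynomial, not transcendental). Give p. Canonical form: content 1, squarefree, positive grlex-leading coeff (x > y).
3*x^2 - 2*x*y - 2*y^2 - 3*x

Degree: a generic line meets the curve in up to 2 points, so deg p = 2.
Observable constraints: the x-axis gridline crossings are at x ∈ {0, 1}; one y-axis crossing is at y = 0.
Putting this together gives p.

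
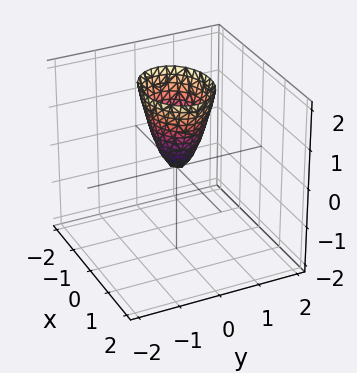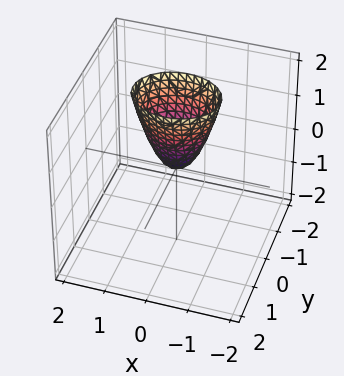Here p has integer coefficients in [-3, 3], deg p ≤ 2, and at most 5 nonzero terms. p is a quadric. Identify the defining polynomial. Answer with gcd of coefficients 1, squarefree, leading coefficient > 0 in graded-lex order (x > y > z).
2*x^2 + 3*y^2 - z

(a) Degree: a paraboloid; a quadric, so deg p = 2.
(b) Symmetries: the x ↦ −x reflection is a symmetry, so x appears only in even powers; mirror symmetry y ↦ −y ⇒ only even powers of y.
(c) Reading off the gridlines: it meets the y-axis at y = 0 (among the integer gridlines); it meets the x-axis at x = 0 (among the integer gridlines).
(d) Matching integer coefficients to the picture gives p.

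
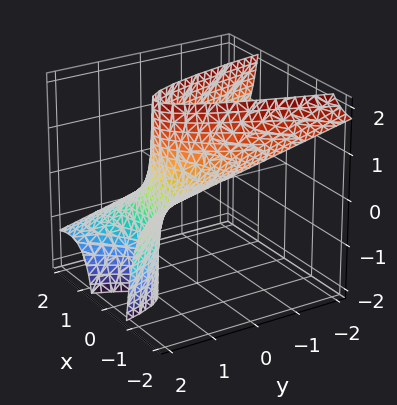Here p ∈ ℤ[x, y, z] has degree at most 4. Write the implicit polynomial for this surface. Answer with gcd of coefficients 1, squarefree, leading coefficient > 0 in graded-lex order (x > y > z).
(a) deg p = 3. A generic line meets the surface in up to 3 points.
(b) Reading off the gridlines: it crosses the y-axis at the gridline y = 1; the surface avoids every integer z-axis point in the box.
(c) Putting this together gives p.

x^3 + 2*x^2*z + 2*y - 2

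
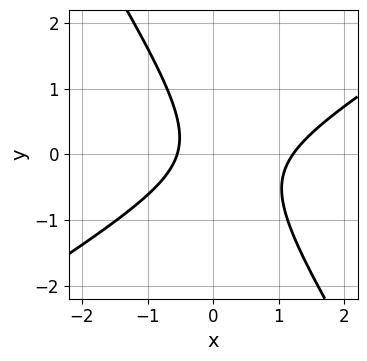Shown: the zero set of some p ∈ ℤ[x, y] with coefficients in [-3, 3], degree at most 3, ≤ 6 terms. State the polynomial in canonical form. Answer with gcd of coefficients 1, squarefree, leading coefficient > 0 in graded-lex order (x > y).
(a) Degree: the shape is more complex than any degree-1 curve, so deg p = 2.
(b) Checking where it meets the axes: the curve avoids every integer y-axis point in the box.
(c) Together with the visible shape, these determine p as stated.

3*x^2 - 3*x*y - 3*y^2 - 2*x - 2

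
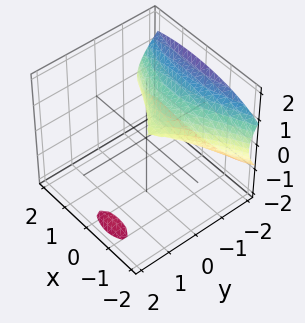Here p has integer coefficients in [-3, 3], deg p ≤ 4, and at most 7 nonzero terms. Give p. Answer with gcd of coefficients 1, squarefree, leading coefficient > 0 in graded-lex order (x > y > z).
2*y^3 - 3*y*z^2 + 2*x^2 + x*y + 3*z^2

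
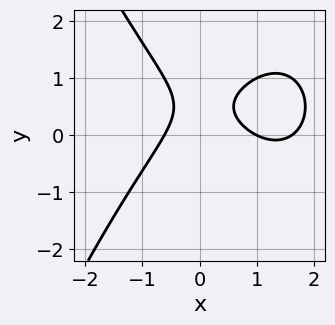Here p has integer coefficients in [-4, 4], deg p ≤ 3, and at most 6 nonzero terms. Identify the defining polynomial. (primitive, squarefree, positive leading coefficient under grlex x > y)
x^3 - 2*x^2 + 2*y^2 - 2*y + 1

The degree is 3 — a generic line meets the curve in up to 3 points.
Checking where it meets the axes: it meets the x-axis at x = 1 (among the integer gridlines); no y-intercept at any integer in the box.
Fitting integer coefficients to these (and the overall shape) gives p.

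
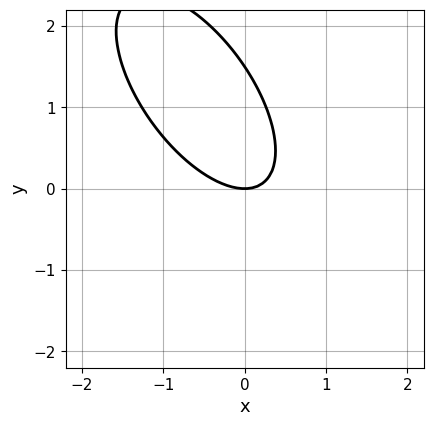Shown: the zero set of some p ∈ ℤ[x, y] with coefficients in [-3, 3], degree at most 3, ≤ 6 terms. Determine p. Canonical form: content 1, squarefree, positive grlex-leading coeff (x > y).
3*x^2 + 3*x*y + 2*y^2 - 3*y

1. The degree is 2 — the shape is more complex than any degree-1 curve.
2. From the axis intercepts and sections: one y-axis crossing is at y = 0; it crosses the x-axis at the gridline x = 0.
3. Solving for integer coefficients yields p as stated.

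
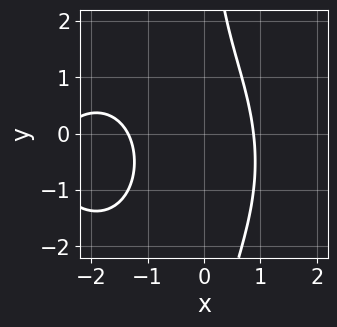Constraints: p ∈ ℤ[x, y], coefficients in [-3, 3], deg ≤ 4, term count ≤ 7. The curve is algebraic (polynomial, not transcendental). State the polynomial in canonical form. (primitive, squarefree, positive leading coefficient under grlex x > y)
x^3 + x*y^2 + 3*x^2 + x*y - 3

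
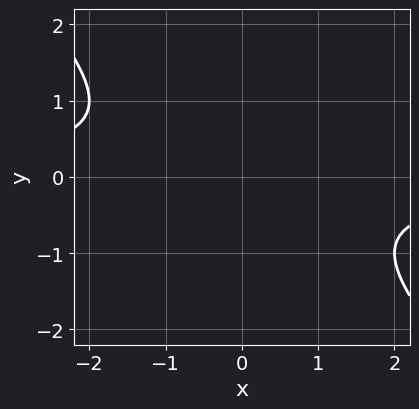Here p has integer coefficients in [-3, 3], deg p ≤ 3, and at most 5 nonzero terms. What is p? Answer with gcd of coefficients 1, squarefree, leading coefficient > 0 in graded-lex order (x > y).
x*y + y^2 + 1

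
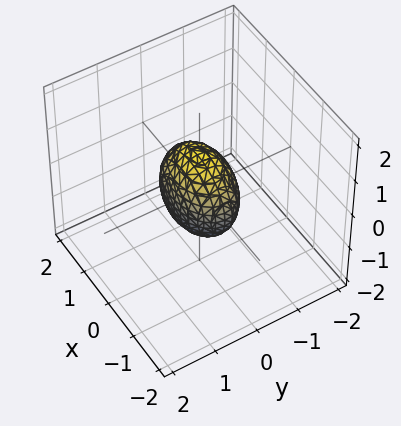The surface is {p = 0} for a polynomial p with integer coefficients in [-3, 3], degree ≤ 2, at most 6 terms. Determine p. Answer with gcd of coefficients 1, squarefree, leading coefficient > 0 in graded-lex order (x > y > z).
x^2 + 2*y^2 + z^2 - 1

The degree is 2 — a closed, bounded, convex surface; a quadric.
Symmetries: it's symmetric under z → −z, forcing even powers of z; it's symmetric under x → −x, forcing even powers of x; the y ↦ −y reflection is a symmetry, so y appears only in even powers.
From the axis intercepts and sections: among the integer gridlines, it crosses the z-axis at z ∈ {-1, 1}; the x-axis gridline crossings are at x ∈ {-1, 1}.
Solving for integer coefficients yields p as stated.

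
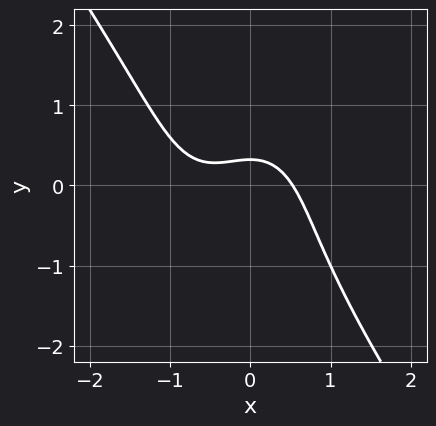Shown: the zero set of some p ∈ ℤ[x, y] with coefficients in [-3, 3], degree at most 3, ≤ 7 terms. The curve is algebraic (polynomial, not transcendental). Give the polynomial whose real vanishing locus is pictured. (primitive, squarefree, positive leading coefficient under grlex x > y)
(a) The degree is 3 — the shape is more complex than any degree-2 curve.
(b) Matching integer coefficients to the picture gives p.

3*x^3 + y^3 + 2*x^2 + 3*y - 1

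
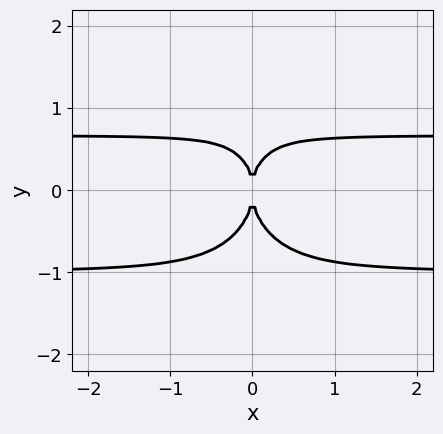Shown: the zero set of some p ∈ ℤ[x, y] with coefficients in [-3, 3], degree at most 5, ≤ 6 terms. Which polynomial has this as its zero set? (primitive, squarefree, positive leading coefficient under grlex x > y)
3*x^2*y^2 + y^4 + x^2*y - 2*x^2

(a) The degree is 4 — the shape is more complex than any degree-3 curve.
(b) Symmetries: mirror symmetry x ↦ −x ⇒ only even powers of x.
(c) From the visible intercepts: it crosses the x-axis at the gridline x = 0; one y-axis crossing is at y = 0.
(d) Solving for integer coefficients yields p as stated.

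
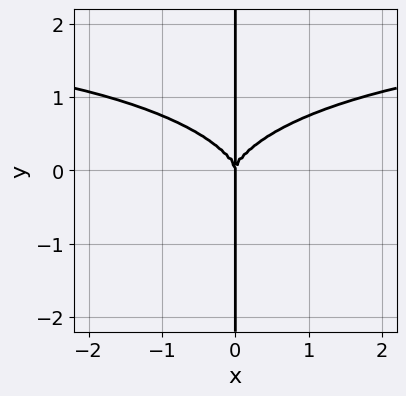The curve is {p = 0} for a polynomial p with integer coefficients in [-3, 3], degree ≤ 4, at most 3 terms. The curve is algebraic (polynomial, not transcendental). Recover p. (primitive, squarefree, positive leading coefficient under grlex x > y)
1. Degree: a generic line meets the curve in up to 4 points, so deg p = 4.
2. Checking where it meets the axes: one x-axis crossing is at x = 0; every point of the y-axis in the box is on the curve.
3. These observations pin down the coefficients.

x^3*y + 3*x*y^3 - 2*x^3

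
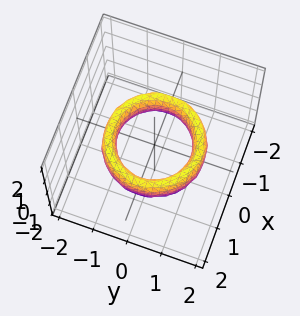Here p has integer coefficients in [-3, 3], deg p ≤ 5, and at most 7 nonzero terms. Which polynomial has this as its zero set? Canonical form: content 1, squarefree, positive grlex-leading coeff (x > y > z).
1. Degree: a generic line meets the surface in up to 4 points, so deg p = 4.
2. Symmetries: rotational symmetry about the z-axis ⇒ p depends on x, y only through x² + y².
3. Reading off the gridlines: it misses every integer gridline on the z-axis; the y-axis gridline crossings are at y ∈ {-1, 1}; among the integer gridlines, it crosses the x-axis at x ∈ {-1, 1}.
4. The integer polynomial consistent with all of this is the stated p.

x^4 + 2*x^2*y^2 + y^4 - 3*x^2 - 3*y^2 + z^2 + 2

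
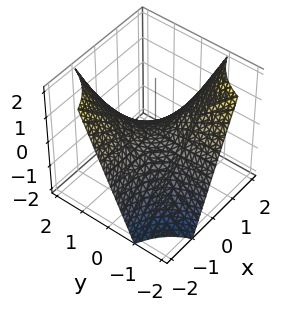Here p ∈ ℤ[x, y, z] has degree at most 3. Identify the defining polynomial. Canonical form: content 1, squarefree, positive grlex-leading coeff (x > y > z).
x*y + z

1. deg p = 2.
2. Against the integer gridlines: one z-axis crossing is at z = 0; every point of the y-axis in the box is on the surface.
3. Matching integer coefficients to the picture gives p.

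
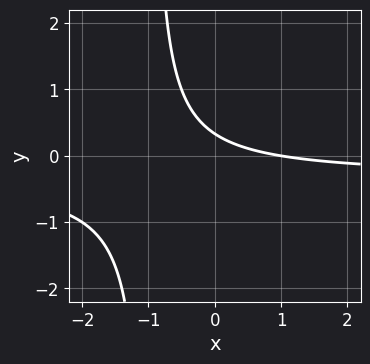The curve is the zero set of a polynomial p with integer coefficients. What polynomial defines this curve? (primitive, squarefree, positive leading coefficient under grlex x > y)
3*x*y + x + 3*y - 1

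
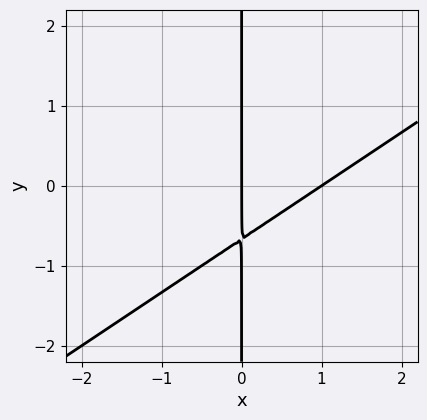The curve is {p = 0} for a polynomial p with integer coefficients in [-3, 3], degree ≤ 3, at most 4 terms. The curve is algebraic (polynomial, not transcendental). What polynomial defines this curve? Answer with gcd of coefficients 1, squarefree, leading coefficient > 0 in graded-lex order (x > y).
First, degree: a generic line meets the curve in up to 2 points, so deg p = 2.
Next, checking where it meets the axes: every point of the y-axis in the box is on the curve; the x-axis gridline crossings are at x ∈ {0, 1}.
Finally, matching integer coefficients to the picture gives p.

2*x^2 - 3*x*y - 2*x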